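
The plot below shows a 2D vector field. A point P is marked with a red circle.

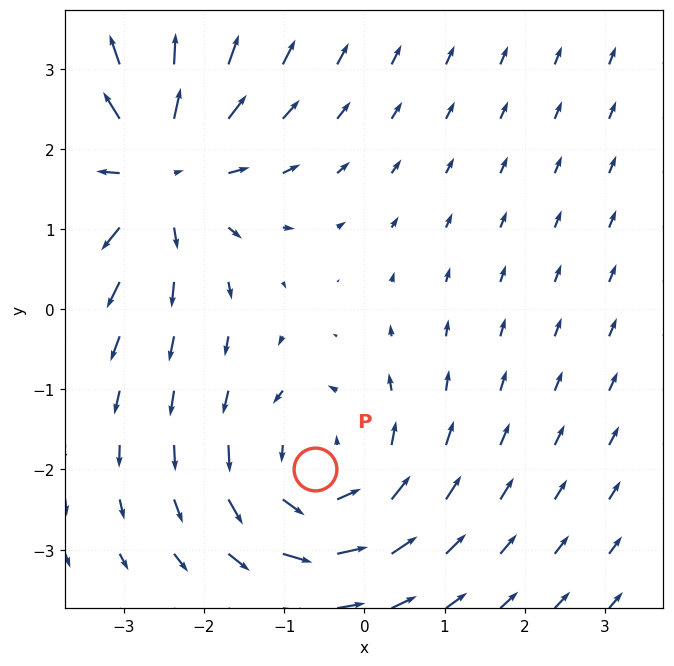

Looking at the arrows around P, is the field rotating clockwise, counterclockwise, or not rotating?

Near P at (-0.6, -2.0) the arrows circulate counterclockwise. The curl (z-component) there is about +3; positive curl means counterclockwise rotation.

counterclockwise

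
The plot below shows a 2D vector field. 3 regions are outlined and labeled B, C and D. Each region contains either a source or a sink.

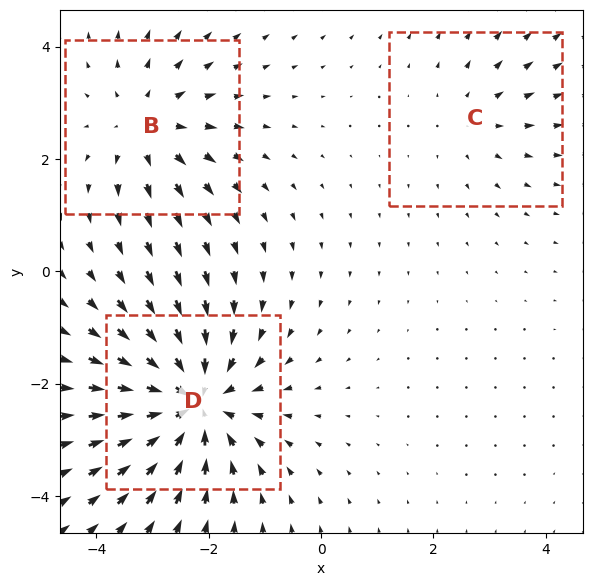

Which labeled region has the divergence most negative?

Divergence at each region's feature centre — B: about +3, C: about +2, D: about -5. Region D is most negative.

D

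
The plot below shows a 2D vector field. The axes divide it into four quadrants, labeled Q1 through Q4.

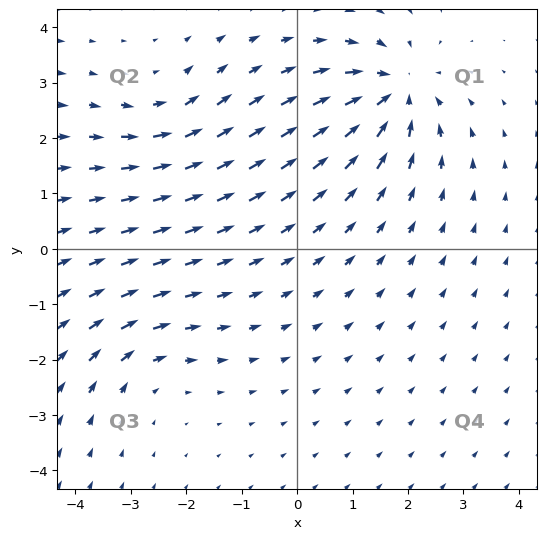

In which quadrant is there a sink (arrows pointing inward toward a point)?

Q1

The sink sits at approximately (1.8, 2.8), which lies in quadrant Q1. The divergence there is about -6, negative as expected for a sink.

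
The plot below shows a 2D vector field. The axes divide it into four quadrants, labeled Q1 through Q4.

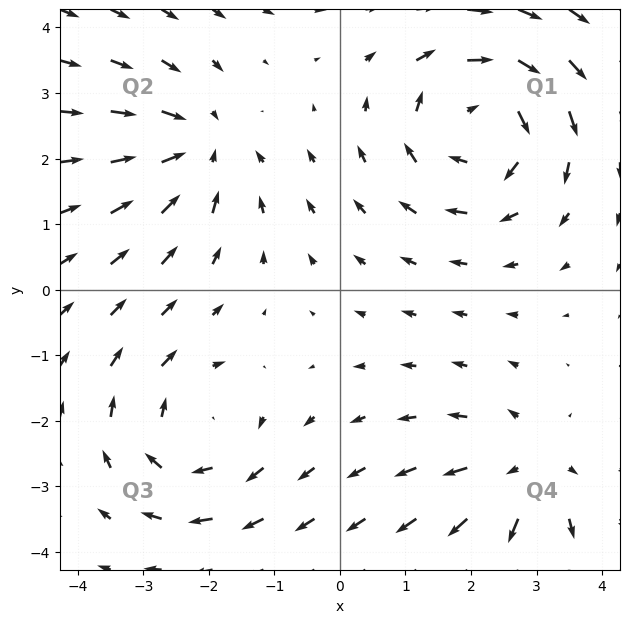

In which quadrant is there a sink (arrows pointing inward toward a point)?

The sink sits at approximately (-2.2, 2.2), which lies in quadrant Q2. The divergence there is about -3, negative as expected for a sink.

Q2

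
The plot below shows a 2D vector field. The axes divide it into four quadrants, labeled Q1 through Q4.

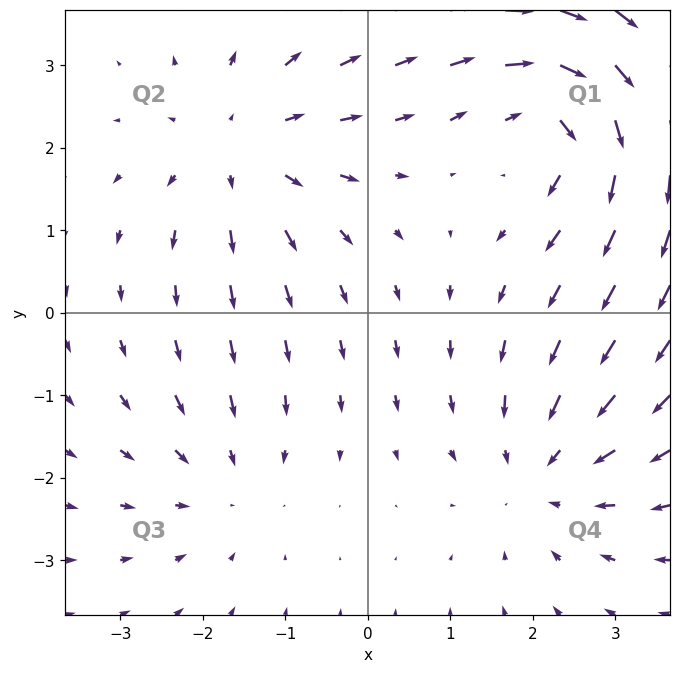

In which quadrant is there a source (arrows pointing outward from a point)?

The source sits at approximately (-1.5, 2.0), which lies in quadrant Q2. The divergence there is about +3, positive as expected for a source.

Q2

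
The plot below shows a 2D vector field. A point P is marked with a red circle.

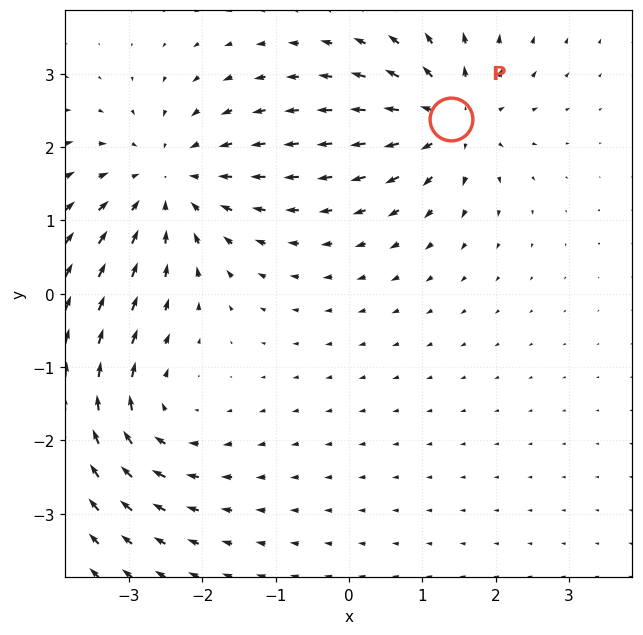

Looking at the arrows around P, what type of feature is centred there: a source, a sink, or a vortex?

source

At P (1.4, 2.4) the arrows spread outward. Divergence about +4, curl ≈0 — positive divergence with near-zero curl is a source.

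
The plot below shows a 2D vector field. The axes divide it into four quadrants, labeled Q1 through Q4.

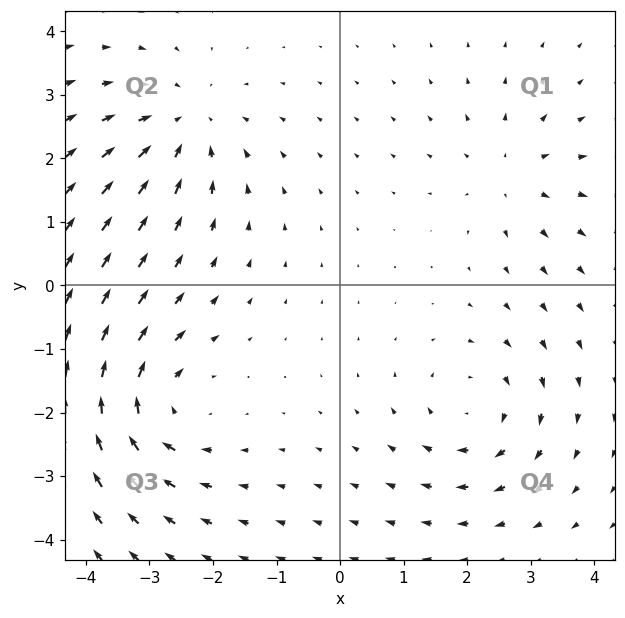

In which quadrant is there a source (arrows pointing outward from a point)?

Q1

The source sits at approximately (2.7, 1.8), which lies in quadrant Q1. The divergence there is about +3, positive as expected for a source.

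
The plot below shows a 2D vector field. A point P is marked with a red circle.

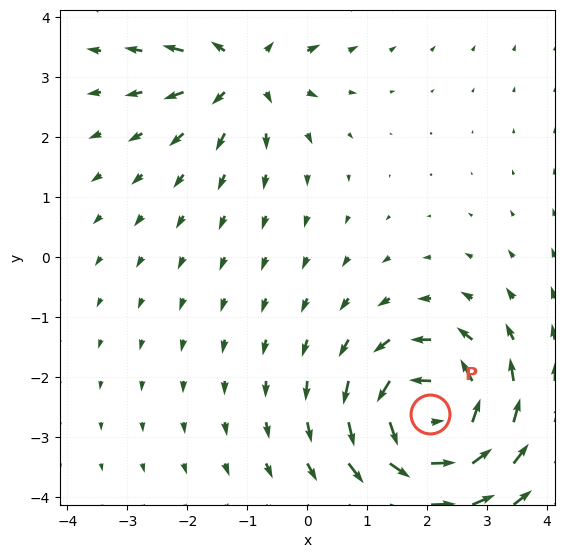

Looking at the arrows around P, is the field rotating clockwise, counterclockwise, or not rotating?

counterclockwise

Near P at (2.0, -2.6) the arrows circulate counterclockwise. The curl (z-component) there is about +6; positive curl means counterclockwise rotation.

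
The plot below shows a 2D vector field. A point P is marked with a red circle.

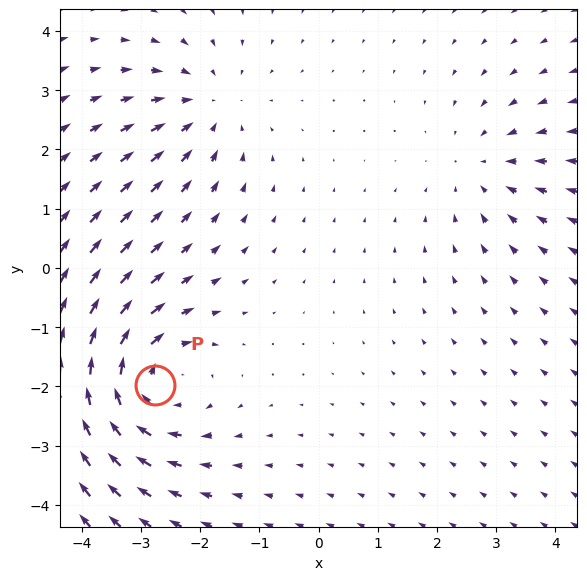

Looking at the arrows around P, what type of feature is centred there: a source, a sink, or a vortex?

At P (-2.8, -2.0) the arrows circulate clockwise. Divergence ≈0, curl about -4 — near-zero divergence with nonzero curl is a vortex.

vortex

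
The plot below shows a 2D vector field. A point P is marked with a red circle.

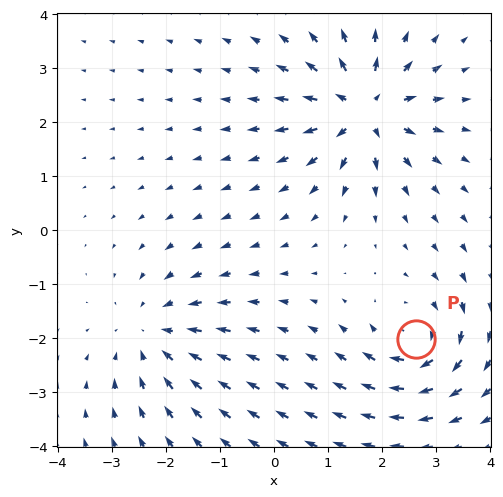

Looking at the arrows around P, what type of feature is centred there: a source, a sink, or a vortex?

vortex

At P (2.6, -2.0) the arrows circulate clockwise. Divergence ≈0, curl about -5 — near-zero divergence with nonzero curl is a vortex.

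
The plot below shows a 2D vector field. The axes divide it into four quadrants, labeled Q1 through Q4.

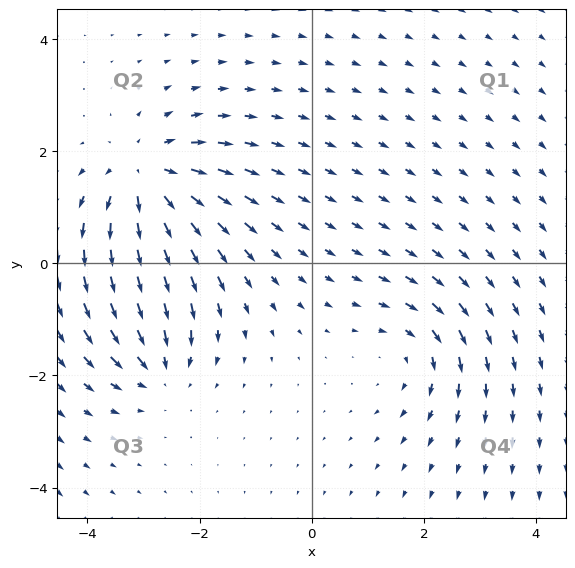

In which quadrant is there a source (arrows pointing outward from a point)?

The source sits at approximately (-3.0, 1.5), which lies in quadrant Q2. The divergence there is about +5, positive as expected for a source.

Q2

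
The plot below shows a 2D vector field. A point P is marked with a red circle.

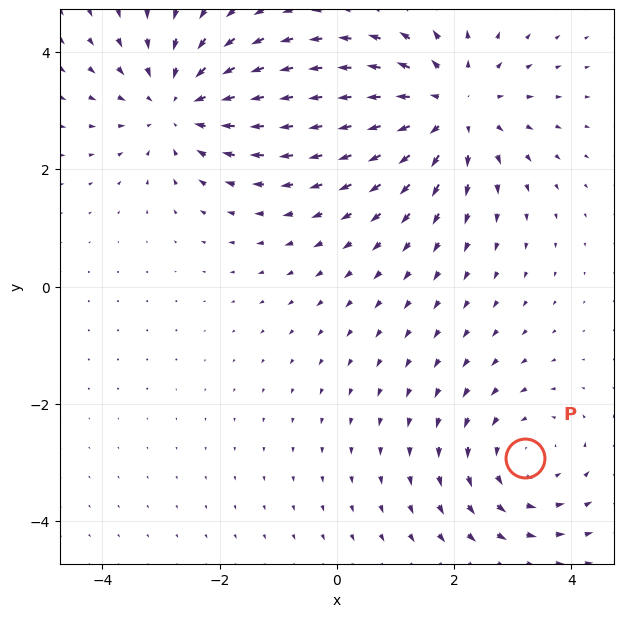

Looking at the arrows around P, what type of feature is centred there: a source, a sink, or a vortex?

At P (3.2, -2.9) the arrows circulate counterclockwise. Divergence ≈0, curl about +2 — near-zero divergence with nonzero curl is a vortex.

vortex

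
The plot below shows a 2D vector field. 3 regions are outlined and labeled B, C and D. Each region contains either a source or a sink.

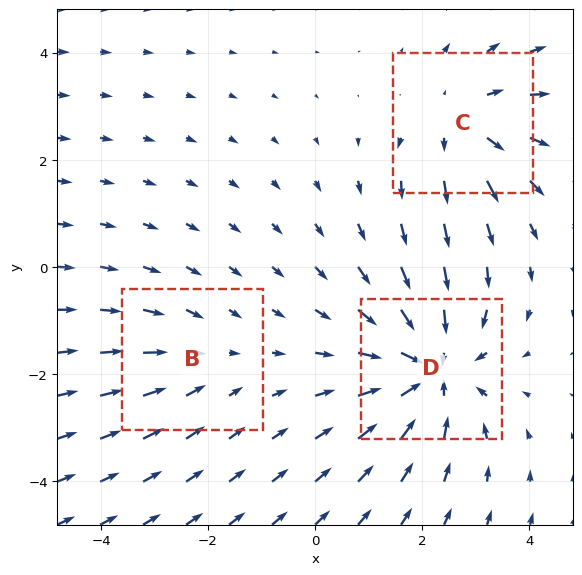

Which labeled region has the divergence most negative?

Divergence at each region's feature centre — B: about -2, C: about +3, D: about -4. Region D is most negative.

D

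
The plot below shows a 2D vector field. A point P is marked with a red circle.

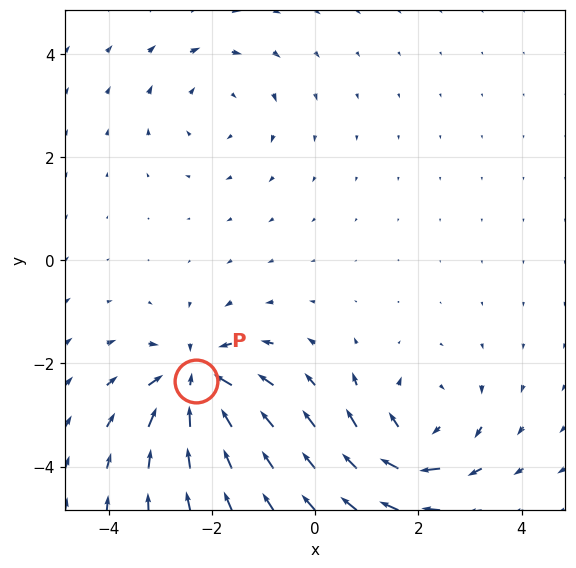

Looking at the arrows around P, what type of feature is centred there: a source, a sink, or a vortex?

sink

At P (-2.3, -2.3) the arrows converge inward. Divergence about -7, curl ≈0 — negative divergence with near-zero curl is a sink.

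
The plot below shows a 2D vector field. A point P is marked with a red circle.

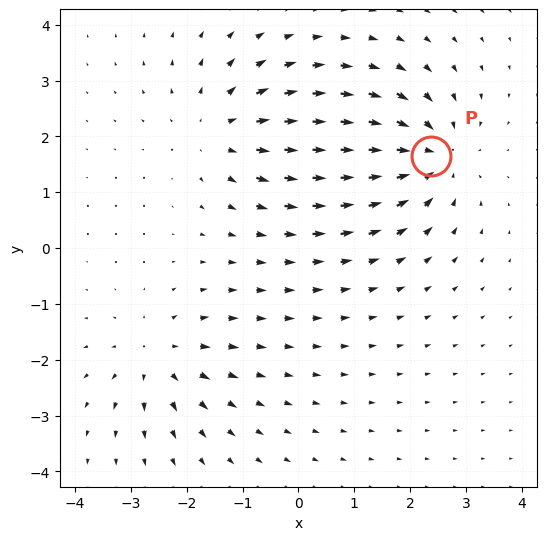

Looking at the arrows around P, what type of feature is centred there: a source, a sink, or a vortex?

At P (2.4, 1.6) the arrows converge inward. Divergence about -5, curl ≈0 — negative divergence with near-zero curl is a sink.

sink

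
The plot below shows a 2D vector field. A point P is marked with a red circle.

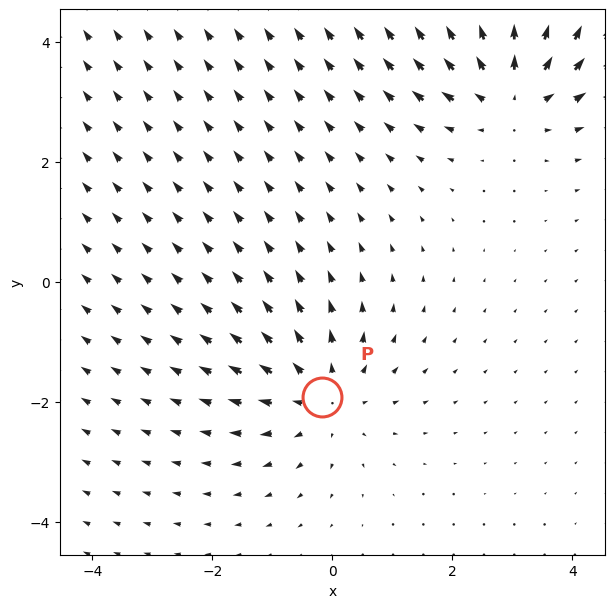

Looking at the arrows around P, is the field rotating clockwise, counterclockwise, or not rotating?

not rotating

Near P at (-0.2, -1.9) the arrows show no circulation. The curl there is ≈0.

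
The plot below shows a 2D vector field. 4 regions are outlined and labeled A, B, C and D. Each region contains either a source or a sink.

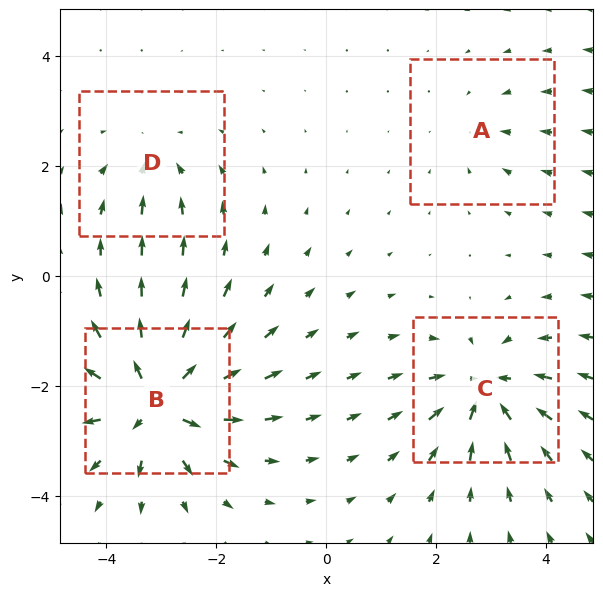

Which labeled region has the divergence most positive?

B

Divergence at each region's feature centre — A: about -2, B: about +9, C: about -6, D: about -4. Region B is most positive.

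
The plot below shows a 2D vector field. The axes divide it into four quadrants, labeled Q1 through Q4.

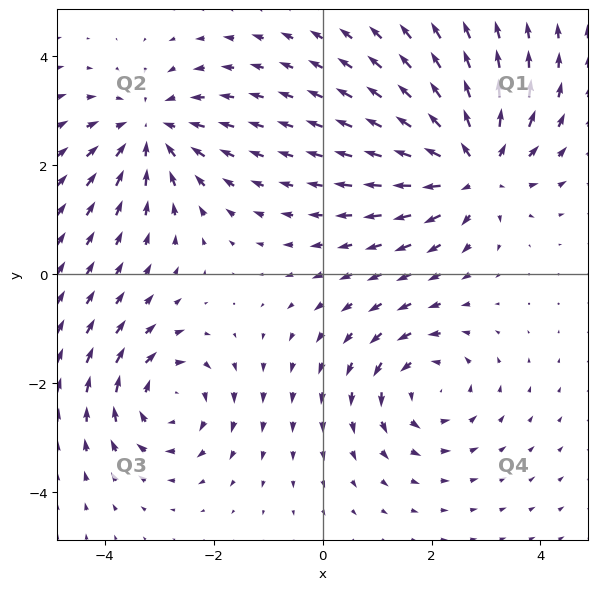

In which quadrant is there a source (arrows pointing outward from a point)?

The source sits at approximately (2.8, 1.9), which lies in quadrant Q1. The divergence there is about +4, positive as expected for a source.

Q1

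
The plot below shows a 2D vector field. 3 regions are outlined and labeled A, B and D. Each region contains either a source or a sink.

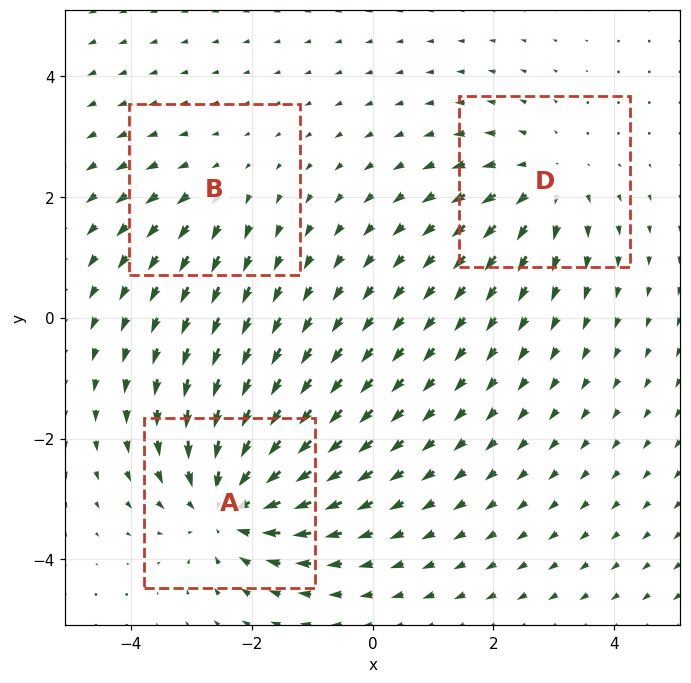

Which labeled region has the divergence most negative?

A

Divergence at each region's feature centre — A: about -5, B: about +2, D: about +3. Region A is most negative.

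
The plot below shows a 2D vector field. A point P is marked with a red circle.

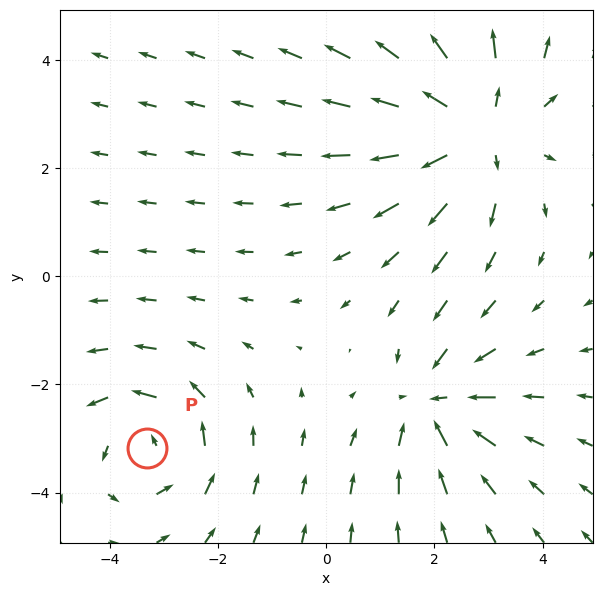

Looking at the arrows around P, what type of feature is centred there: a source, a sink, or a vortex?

At P (-3.3, -3.2) the arrows circulate counterclockwise. Divergence ≈0, curl about +3 — near-zero divergence with nonzero curl is a vortex.

vortex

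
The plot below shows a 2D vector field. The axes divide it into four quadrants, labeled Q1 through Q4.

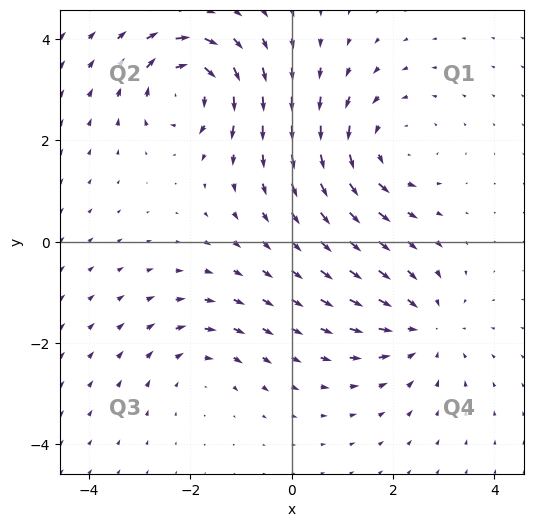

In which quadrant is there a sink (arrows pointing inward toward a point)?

Q4

The sink sits at approximately (2.6, -1.7), which lies in quadrant Q4. The divergence there is about -4, negative as expected for a sink.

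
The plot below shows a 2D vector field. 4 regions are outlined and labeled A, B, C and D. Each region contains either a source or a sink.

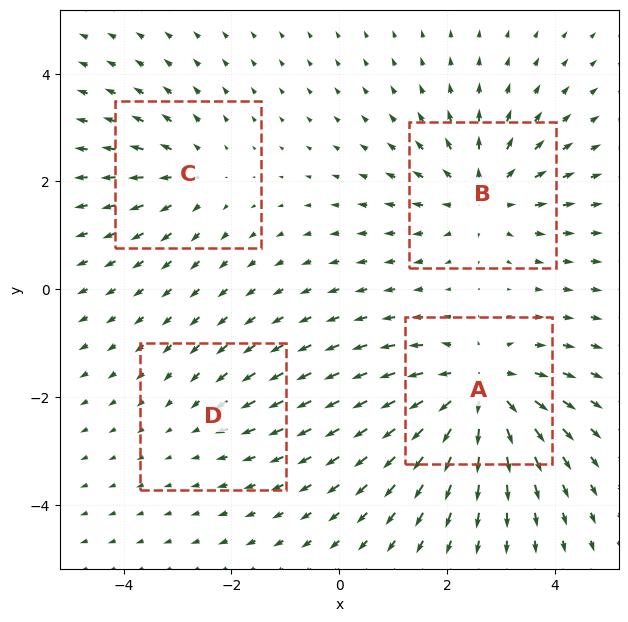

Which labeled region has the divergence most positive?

Divergence at each region's feature centre — A: about +6, B: about +5, C: about +3, D: about -2. Region A is most positive.

A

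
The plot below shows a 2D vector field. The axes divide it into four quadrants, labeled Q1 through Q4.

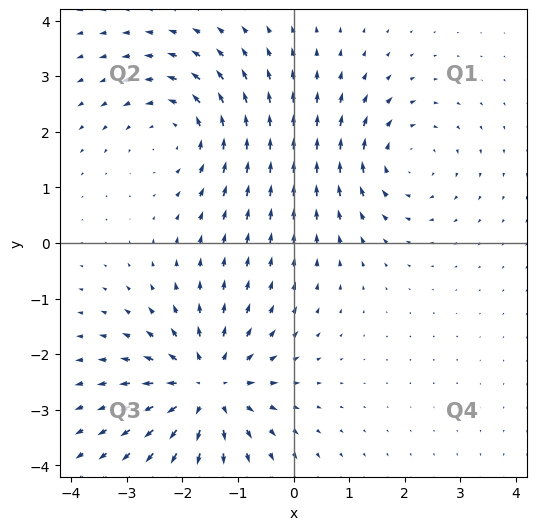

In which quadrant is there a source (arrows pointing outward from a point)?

Q3

The source sits at approximately (-1.6, -2.6), which lies in quadrant Q3. The divergence there is about +6, positive as expected for a source.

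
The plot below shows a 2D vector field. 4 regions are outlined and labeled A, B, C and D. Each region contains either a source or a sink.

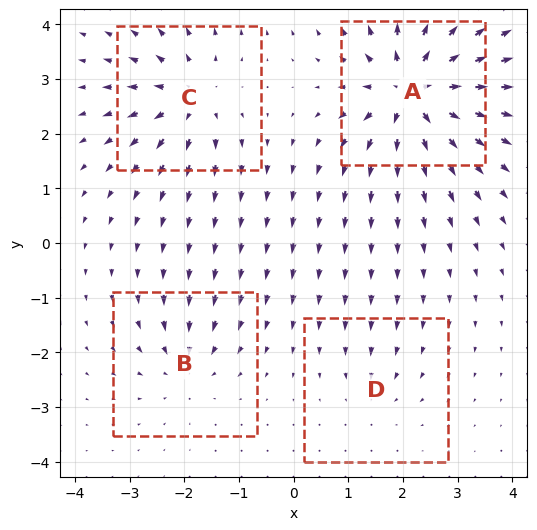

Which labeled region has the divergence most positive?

Divergence at each region's feature centre — A: about +9, B: about -4, C: about +6, D: about -3. Region A is most positive.

A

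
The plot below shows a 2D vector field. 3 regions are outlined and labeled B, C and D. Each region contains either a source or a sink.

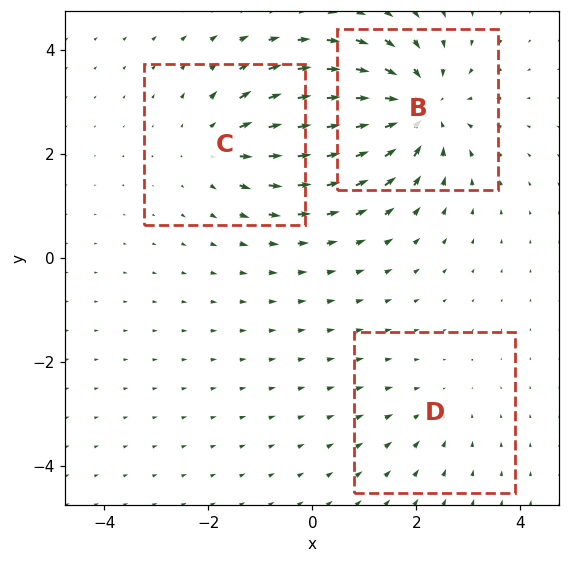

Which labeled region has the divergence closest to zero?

D

Divergence at each region's feature centre — B: about -5, C: about +3, D: about -2. Region D is closest to zero.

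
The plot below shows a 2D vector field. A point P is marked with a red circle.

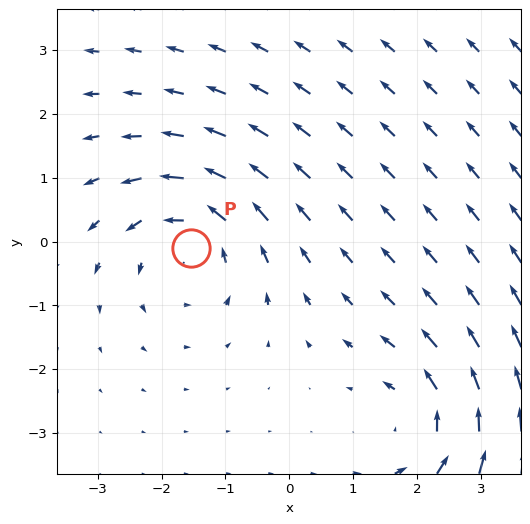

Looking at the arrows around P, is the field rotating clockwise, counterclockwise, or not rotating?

counterclockwise

Near P at (-1.5, -0.1) the arrows circulate counterclockwise. The curl (z-component) there is about +4; positive curl means counterclockwise rotation.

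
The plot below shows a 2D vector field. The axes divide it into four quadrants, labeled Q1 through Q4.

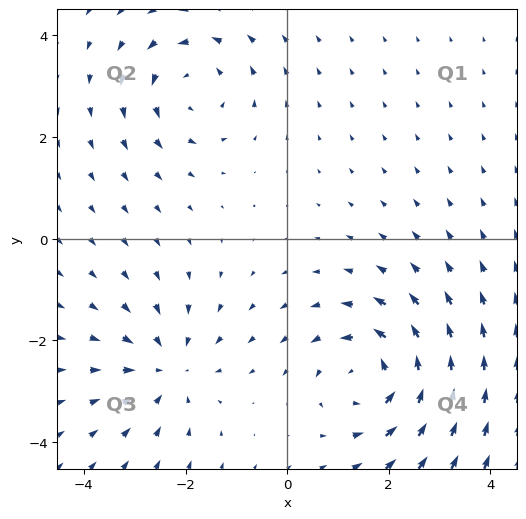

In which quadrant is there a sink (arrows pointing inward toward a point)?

The sink sits at approximately (-2.4, -2.6), which lies in quadrant Q3. The divergence there is about -3, negative as expected for a sink.

Q3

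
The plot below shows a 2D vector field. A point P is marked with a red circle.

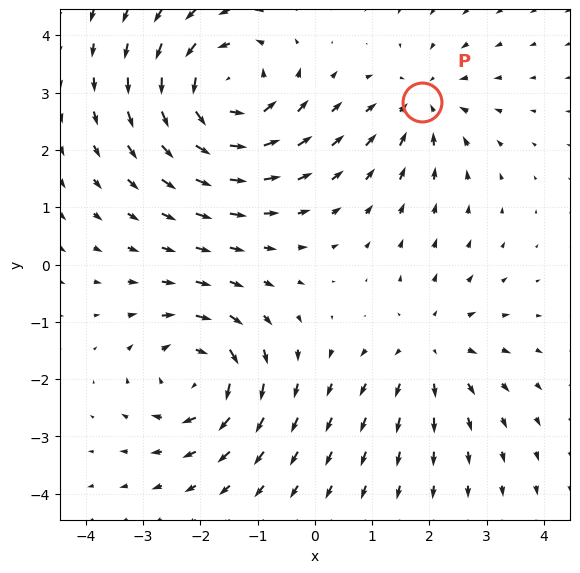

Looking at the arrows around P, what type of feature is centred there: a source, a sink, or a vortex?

At P (1.9, 2.8) the arrows converge inward. Divergence about -3, curl ≈0 — negative divergence with near-zero curl is a sink.

sink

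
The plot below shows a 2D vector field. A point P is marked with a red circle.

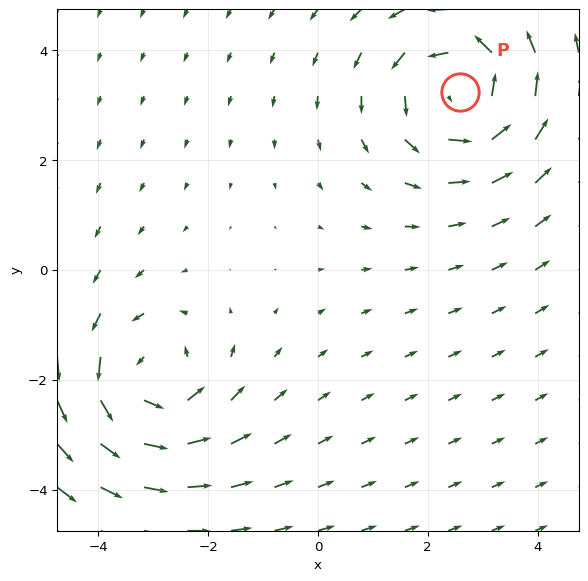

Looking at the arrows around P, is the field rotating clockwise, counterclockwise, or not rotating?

counterclockwise

Near P at (2.6, 3.2) the arrows circulate counterclockwise. The curl (z-component) there is about +4; positive curl means counterclockwise rotation.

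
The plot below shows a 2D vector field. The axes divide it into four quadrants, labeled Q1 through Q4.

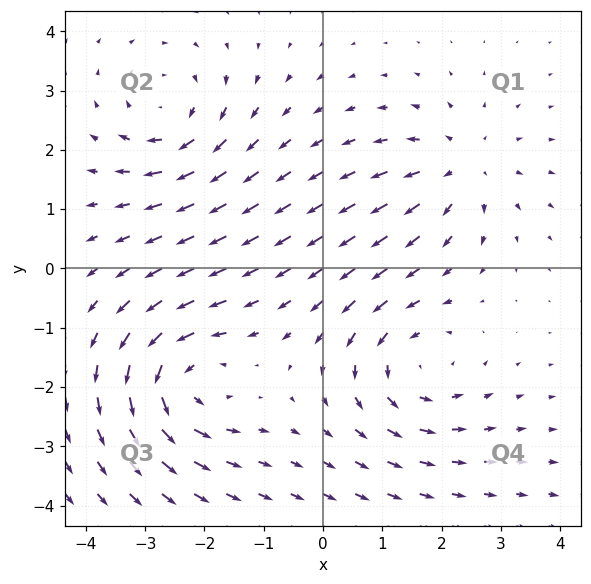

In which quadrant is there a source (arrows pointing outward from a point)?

The source sits at approximately (2.3, 1.7), which lies in quadrant Q1. The divergence there is about +4, positive as expected for a source.

Q1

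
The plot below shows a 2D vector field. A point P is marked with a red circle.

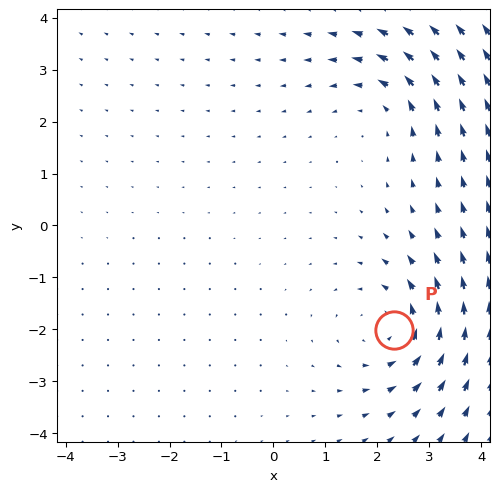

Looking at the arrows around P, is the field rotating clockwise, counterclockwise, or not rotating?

Near P at (2.3, -2.0) the arrows circulate counterclockwise. The curl (z-component) there is about +3; positive curl means counterclockwise rotation.

counterclockwise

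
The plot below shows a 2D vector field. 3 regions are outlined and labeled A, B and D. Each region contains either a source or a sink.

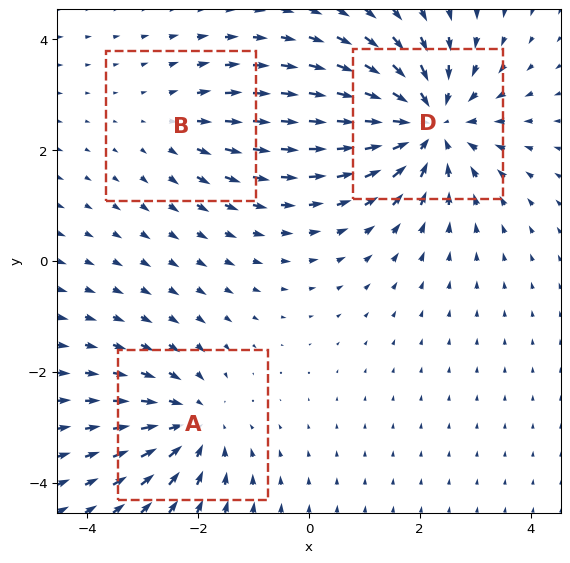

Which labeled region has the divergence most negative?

D

Divergence at each region's feature centre — A: about -3, B: about +2, D: about -5. Region D is most negative.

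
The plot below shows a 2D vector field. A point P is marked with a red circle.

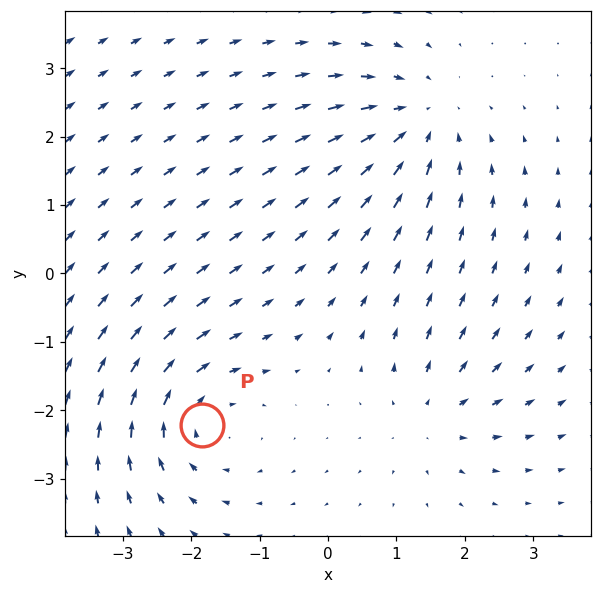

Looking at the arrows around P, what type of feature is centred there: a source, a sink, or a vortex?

At P (-1.8, -2.2) the arrows circulate clockwise. Divergence ≈0, curl about -4 — near-zero divergence with nonzero curl is a vortex.

vortex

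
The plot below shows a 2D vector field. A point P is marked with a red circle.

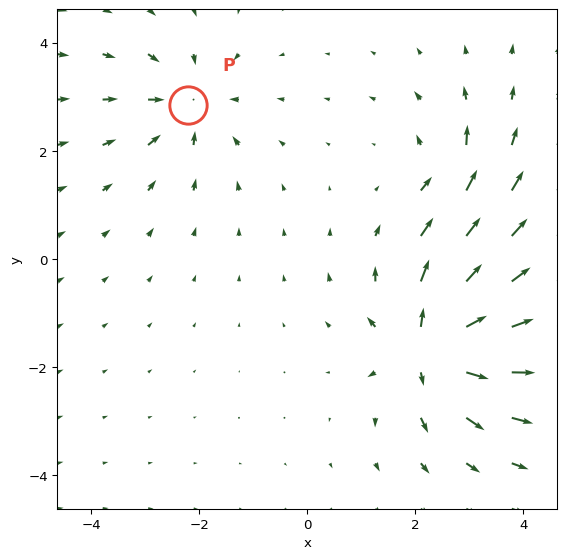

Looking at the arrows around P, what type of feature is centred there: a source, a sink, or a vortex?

sink

At P (-2.2, 2.9) the arrows converge inward. Divergence about -4, curl ≈0 — negative divergence with near-zero curl is a sink.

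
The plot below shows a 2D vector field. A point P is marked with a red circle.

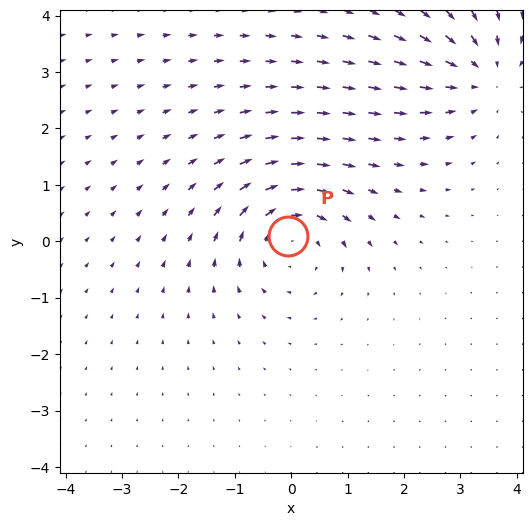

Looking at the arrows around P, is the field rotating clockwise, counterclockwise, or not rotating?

clockwise

Near P at (-0.1, 0.1) the arrows circulate clockwise. The curl (z-component) there is about -5; negative curl means clockwise rotation.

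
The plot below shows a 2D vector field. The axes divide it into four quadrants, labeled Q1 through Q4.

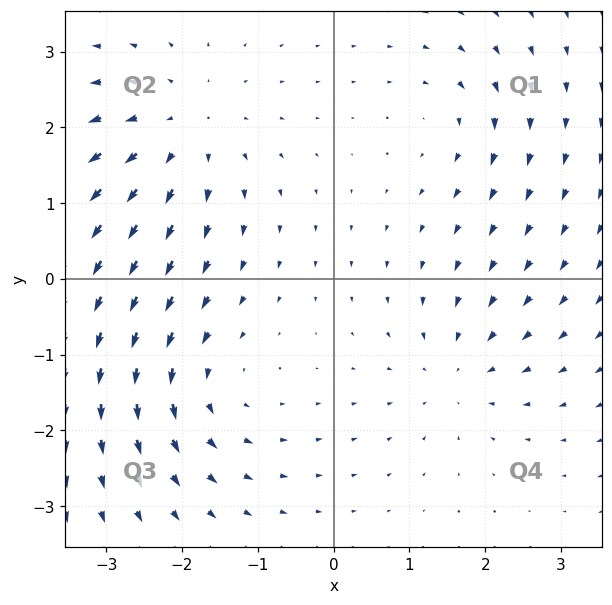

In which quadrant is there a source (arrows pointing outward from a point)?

Q2

The source sits at approximately (-2.0, 2.0), which lies in quadrant Q2. The divergence there is about +4, positive as expected for a source.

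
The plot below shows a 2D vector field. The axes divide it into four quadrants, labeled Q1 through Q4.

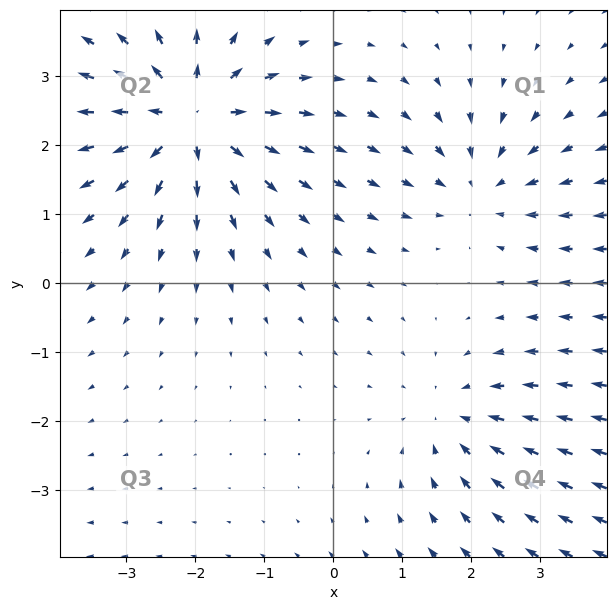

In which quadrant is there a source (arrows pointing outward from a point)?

The source sits at approximately (-2.1, 2.4), which lies in quadrant Q2. The divergence there is about +5, positive as expected for a source.

Q2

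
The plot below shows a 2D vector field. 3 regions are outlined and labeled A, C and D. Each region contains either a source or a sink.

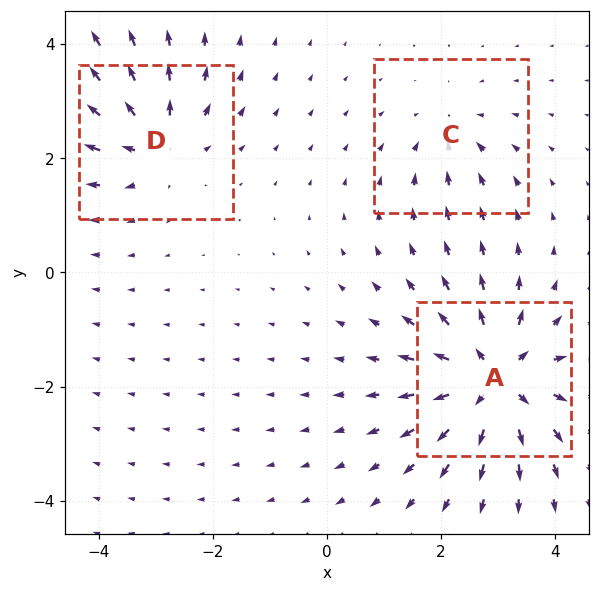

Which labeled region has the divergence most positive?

Divergence at each region's feature centre — A: about +5, C: about -2, D: about +4. Region A is most positive.

A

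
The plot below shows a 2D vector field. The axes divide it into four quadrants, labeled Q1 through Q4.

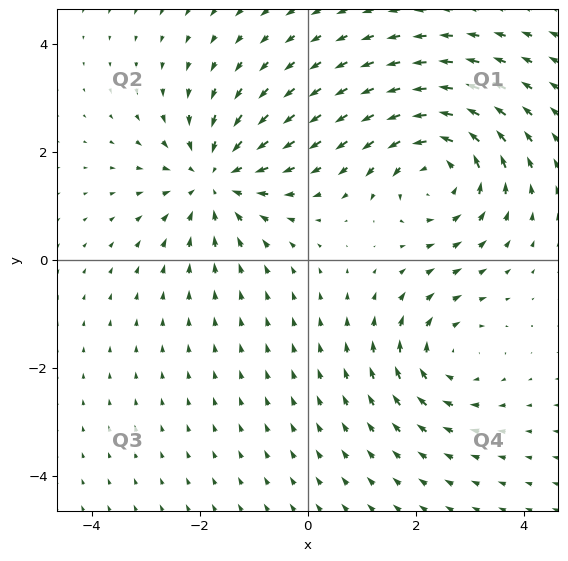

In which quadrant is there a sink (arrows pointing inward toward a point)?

The sink sits at approximately (-1.7, 1.5), which lies in quadrant Q2. The divergence there is about -3, negative as expected for a sink.

Q2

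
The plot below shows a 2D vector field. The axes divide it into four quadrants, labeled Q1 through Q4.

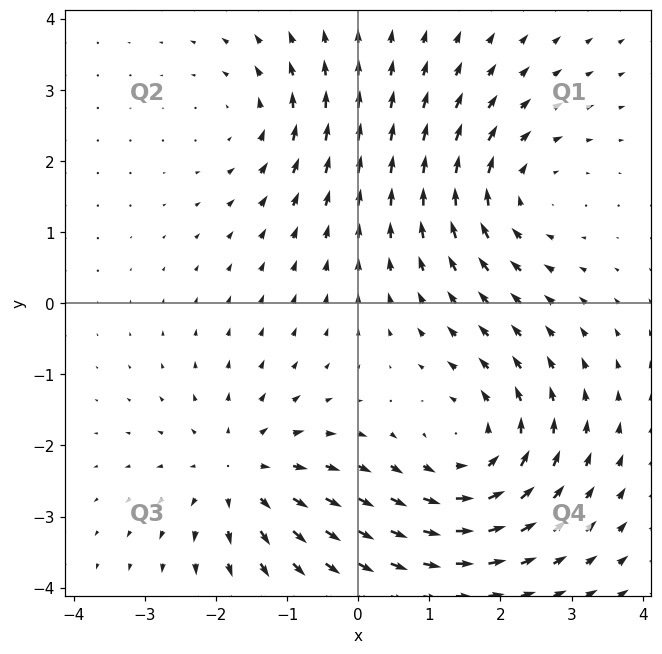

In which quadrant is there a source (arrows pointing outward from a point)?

The source sits at approximately (-1.7, -2.4), which lies in quadrant Q3. The divergence there is about +4, positive as expected for a source.

Q3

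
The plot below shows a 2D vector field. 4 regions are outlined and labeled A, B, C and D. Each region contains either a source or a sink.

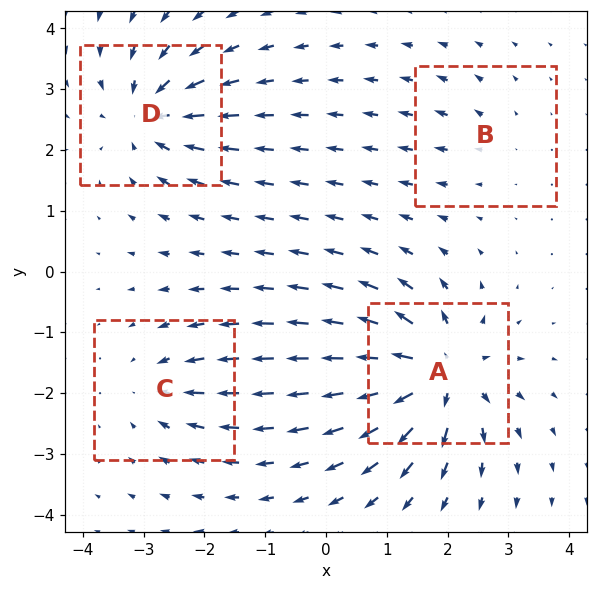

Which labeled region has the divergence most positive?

A

Divergence at each region's feature centre — A: about +9, B: about +2, C: about -4, D: about -7. Region A is most positive.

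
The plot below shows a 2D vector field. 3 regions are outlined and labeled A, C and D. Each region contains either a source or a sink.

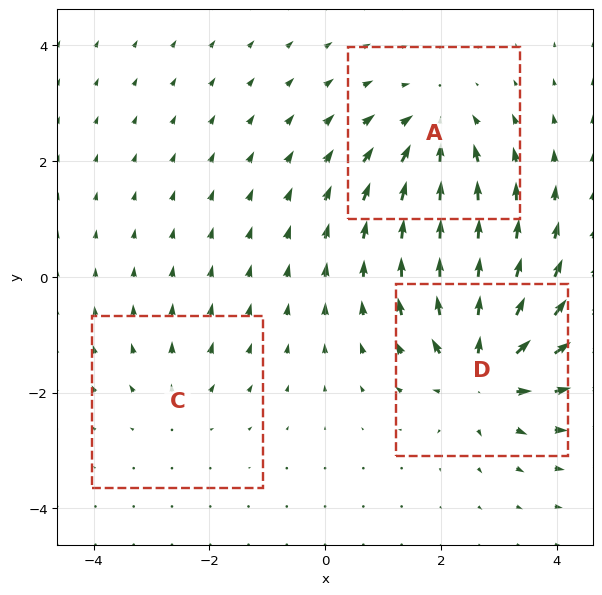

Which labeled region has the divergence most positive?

Divergence at each region's feature centre — A: about -4, C: about +2, D: about +5. Region D is most positive.

D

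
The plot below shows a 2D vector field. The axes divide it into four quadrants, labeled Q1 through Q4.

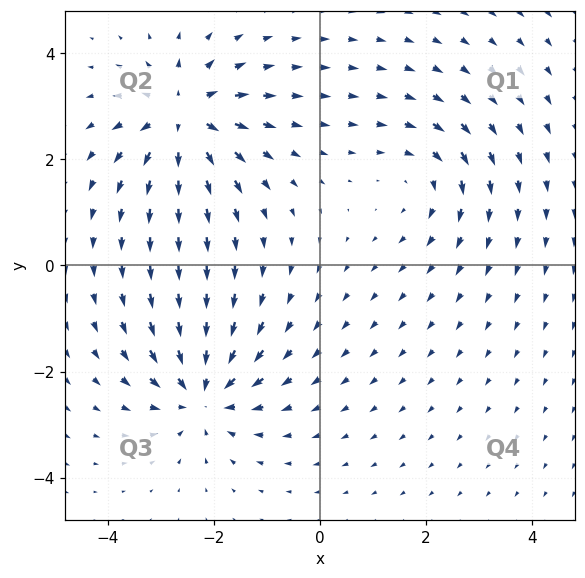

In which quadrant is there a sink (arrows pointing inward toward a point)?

Q3

The sink sits at approximately (-2.2, -2.4), which lies in quadrant Q3. The divergence there is about -5, negative as expected for a sink.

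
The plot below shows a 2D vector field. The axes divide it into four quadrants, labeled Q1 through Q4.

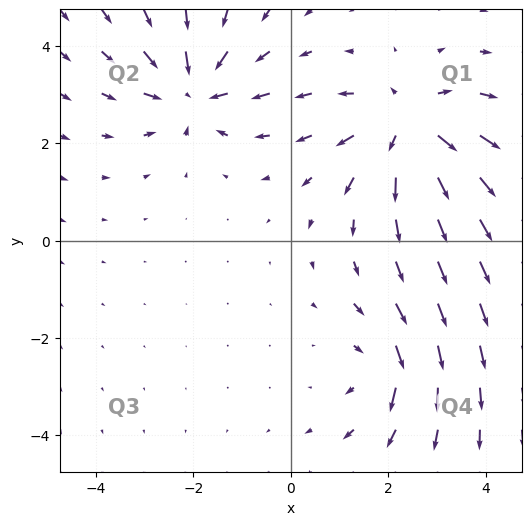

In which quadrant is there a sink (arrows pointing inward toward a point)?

The sink sits at approximately (-2.0, 3.1), which lies in quadrant Q2. The divergence there is about -4, negative as expected for a sink.

Q2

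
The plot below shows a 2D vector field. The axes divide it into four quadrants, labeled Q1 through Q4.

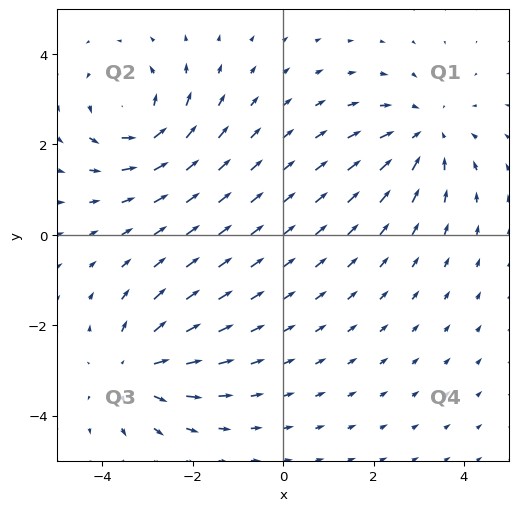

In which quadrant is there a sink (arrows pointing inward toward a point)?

Q1

The sink sits at approximately (3.1, 2.2), which lies in quadrant Q1. The divergence there is about -4, negative as expected for a sink.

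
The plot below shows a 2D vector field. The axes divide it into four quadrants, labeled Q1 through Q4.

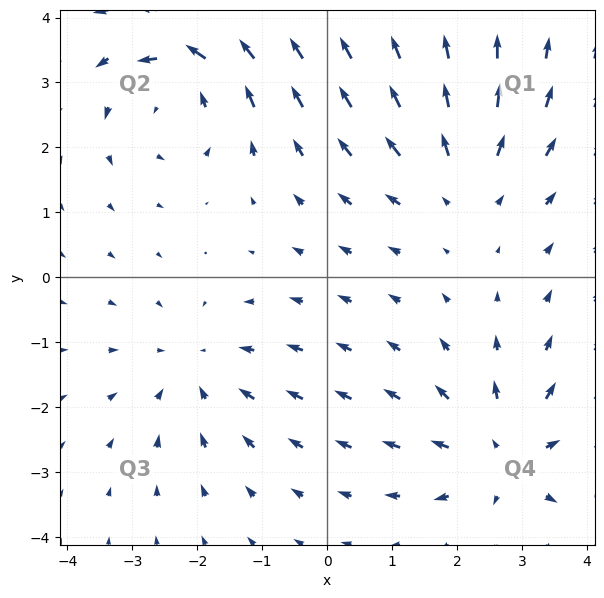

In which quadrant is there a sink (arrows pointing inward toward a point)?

The sink sits at approximately (-2.0, -1.4), which lies in quadrant Q3. The divergence there is about -3, negative as expected for a sink.

Q3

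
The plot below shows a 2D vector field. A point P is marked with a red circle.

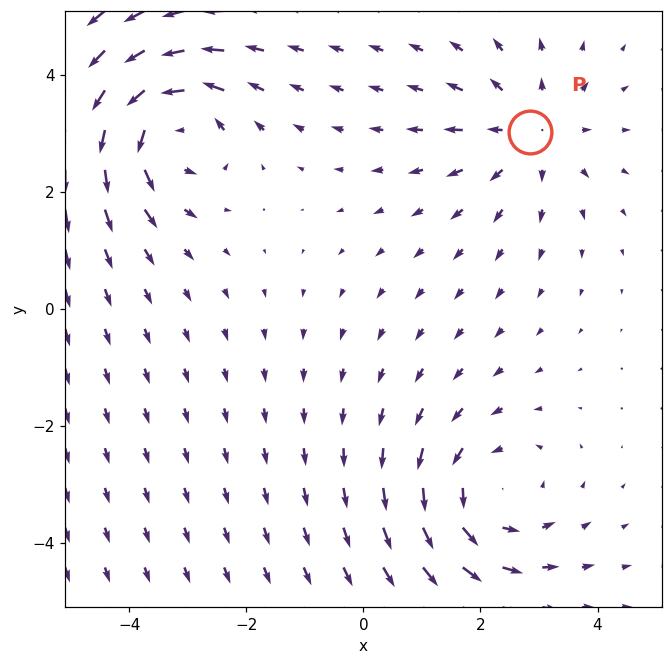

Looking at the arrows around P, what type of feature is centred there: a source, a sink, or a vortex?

source

At P (2.8, 3.0) the arrows spread outward. Divergence about +3, curl ≈0 — positive divergence with near-zero curl is a source.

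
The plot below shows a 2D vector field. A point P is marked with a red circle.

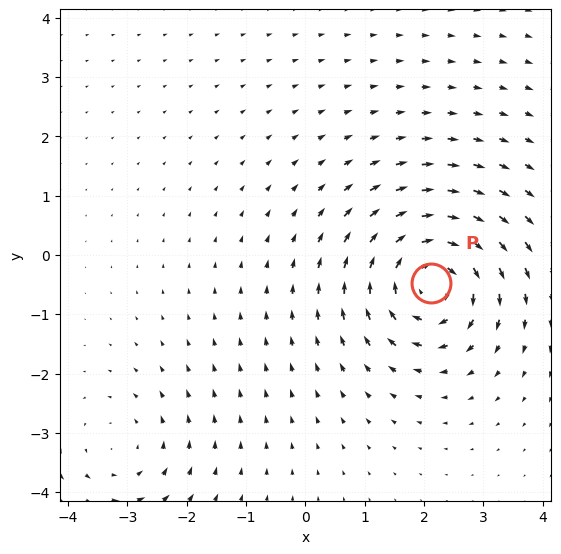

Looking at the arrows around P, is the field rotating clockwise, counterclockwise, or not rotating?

clockwise

Near P at (2.1, -0.5) the arrows circulate clockwise. The curl (z-component) there is about -5; negative curl means clockwise rotation.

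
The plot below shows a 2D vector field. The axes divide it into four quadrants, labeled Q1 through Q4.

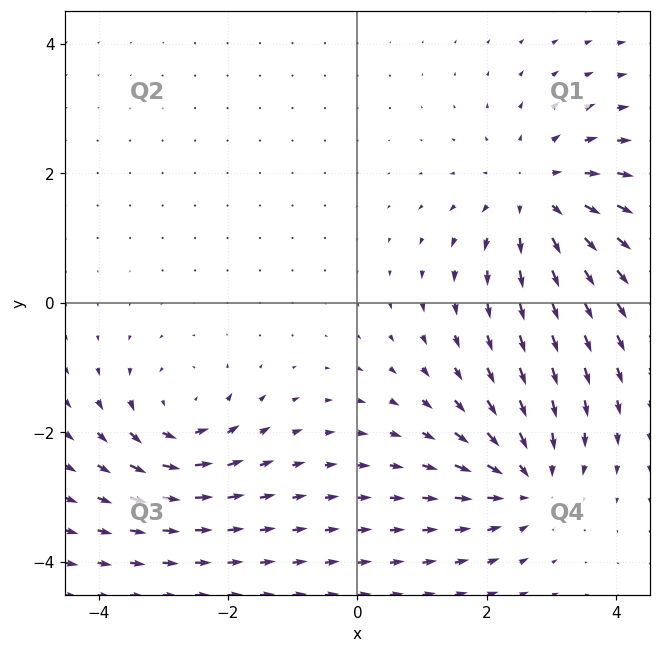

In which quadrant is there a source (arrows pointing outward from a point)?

Q1

The source sits at approximately (2.8, 1.7), which lies in quadrant Q1. The divergence there is about +3, positive as expected for a source.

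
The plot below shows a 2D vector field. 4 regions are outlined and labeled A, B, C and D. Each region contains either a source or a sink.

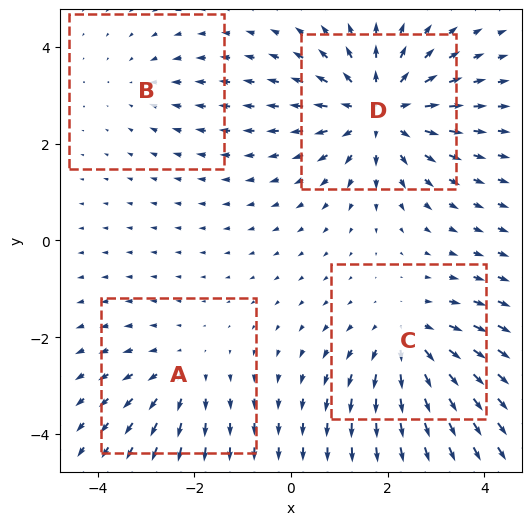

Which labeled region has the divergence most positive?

D

Divergence at each region's feature centre — A: about +3, B: about -2, C: about +4, D: about +6. Region D is most positive.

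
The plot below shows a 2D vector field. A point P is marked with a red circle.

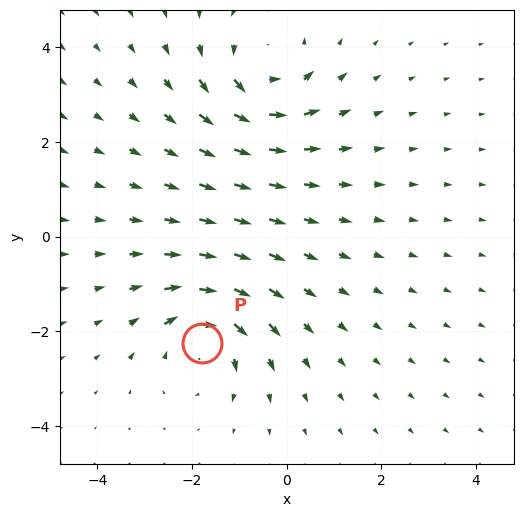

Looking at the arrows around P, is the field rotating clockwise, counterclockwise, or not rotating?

Near P at (-1.8, -2.2) the arrows circulate clockwise. The curl (z-component) there is about -4; negative curl means clockwise rotation.

clockwise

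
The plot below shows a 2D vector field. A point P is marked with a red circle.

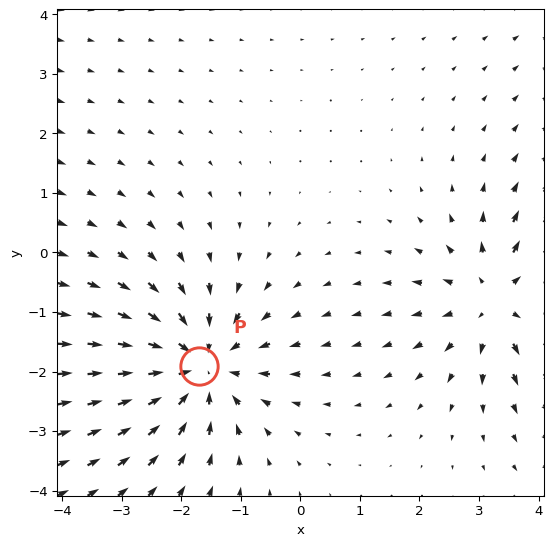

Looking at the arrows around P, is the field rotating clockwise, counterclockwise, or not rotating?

Near P at (-1.7, -1.9) the arrows show no circulation. The curl there is ≈0.

not rotating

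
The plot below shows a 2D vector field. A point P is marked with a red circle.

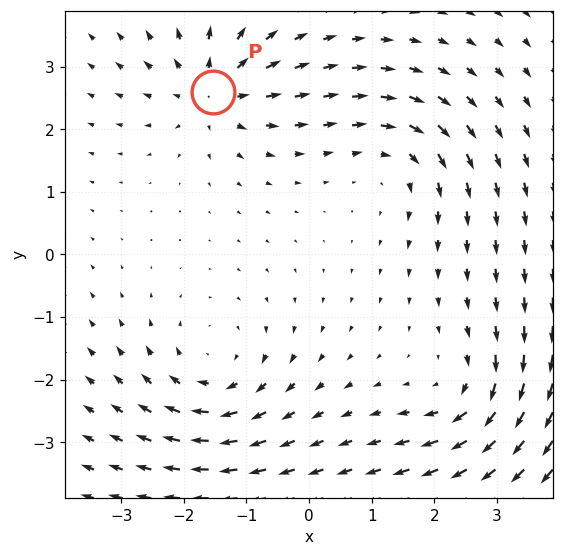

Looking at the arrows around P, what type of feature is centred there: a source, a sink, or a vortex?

source

At P (-1.5, 2.6) the arrows spread outward. Divergence about +6, curl ≈0 — positive divergence with near-zero curl is a source.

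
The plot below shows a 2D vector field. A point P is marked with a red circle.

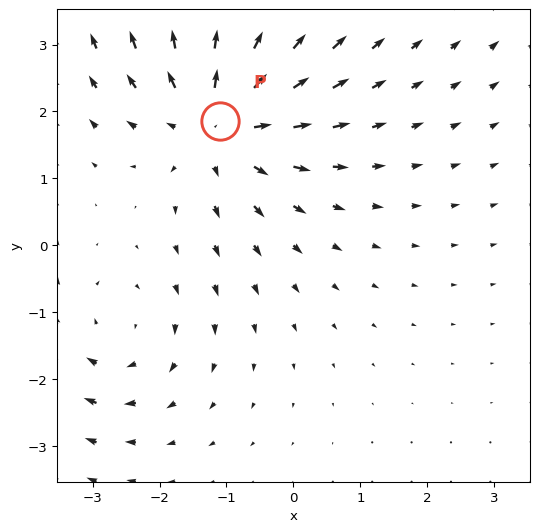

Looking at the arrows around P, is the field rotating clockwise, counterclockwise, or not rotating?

Near P at (-1.1, 1.9) the arrows show no circulation. The curl there is ≈0.

not rotating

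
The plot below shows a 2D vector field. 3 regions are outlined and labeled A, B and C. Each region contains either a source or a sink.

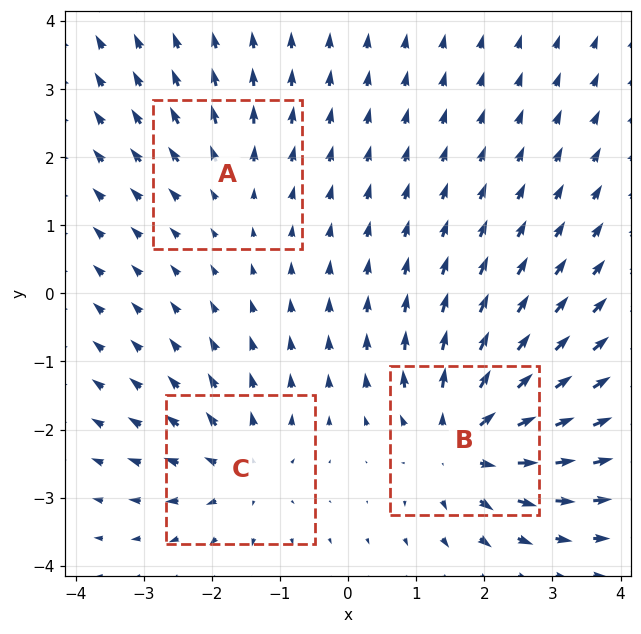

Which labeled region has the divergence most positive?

B

Divergence at each region's feature centre — A: about +2, B: about +6, C: about +4. Region B is most positive.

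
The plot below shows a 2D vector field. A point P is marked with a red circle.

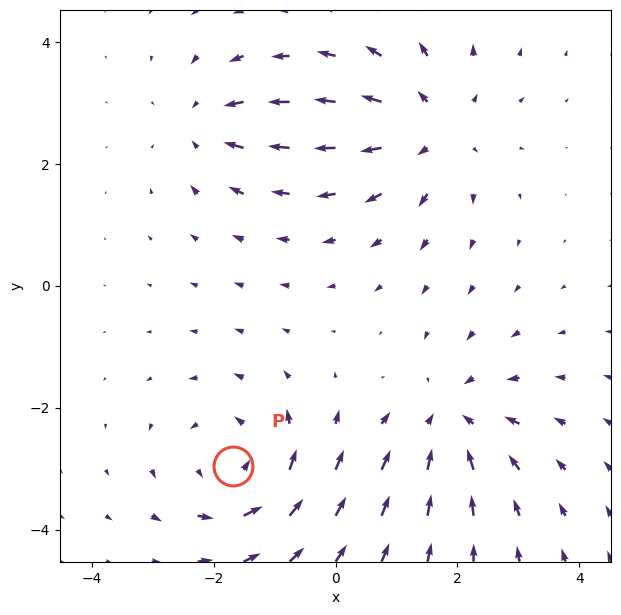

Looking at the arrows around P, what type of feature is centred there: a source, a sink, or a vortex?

At P (-1.7, -3.0) the arrows circulate counterclockwise. Divergence ≈0, curl about +5 — near-zero divergence with nonzero curl is a vortex.

vortex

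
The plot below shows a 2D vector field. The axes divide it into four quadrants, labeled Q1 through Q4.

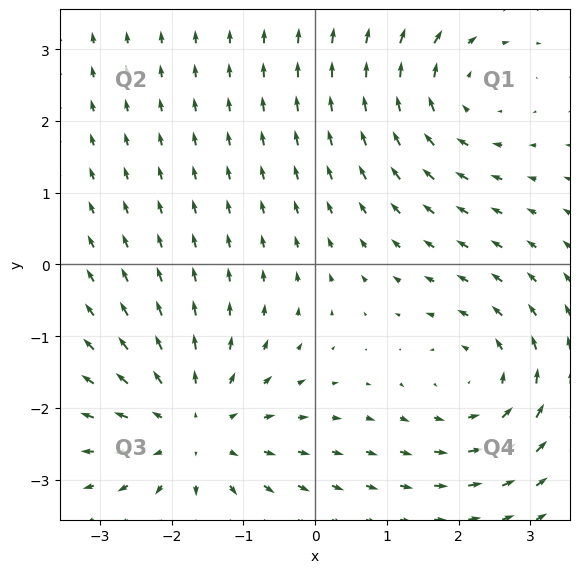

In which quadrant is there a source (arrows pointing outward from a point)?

The source sits at approximately (-1.7, -2.3), which lies in quadrant Q3. The divergence there is about +3, positive as expected for a source.

Q3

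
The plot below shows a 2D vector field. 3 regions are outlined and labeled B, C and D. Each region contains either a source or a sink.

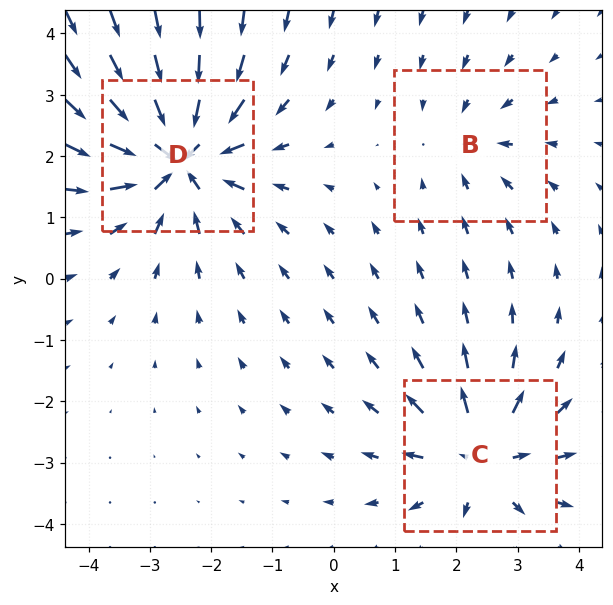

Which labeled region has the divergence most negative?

Divergence at each region's feature centre — B: about -2, C: about +4, D: about -6. Region D is most negative.

D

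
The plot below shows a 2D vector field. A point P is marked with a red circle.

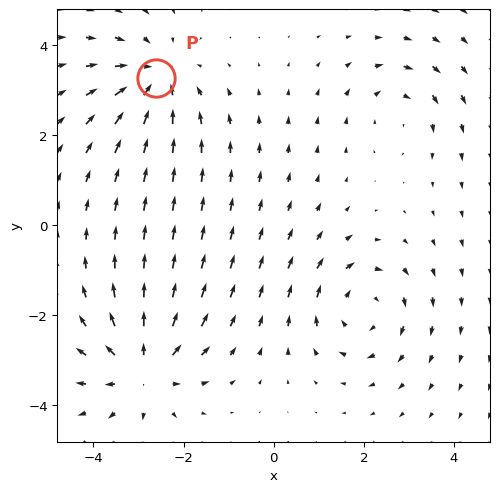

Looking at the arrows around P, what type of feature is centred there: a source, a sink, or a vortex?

sink

At P (-2.6, 3.3) the arrows converge inward. Divergence about -4, curl ≈0 — negative divergence with near-zero curl is a sink.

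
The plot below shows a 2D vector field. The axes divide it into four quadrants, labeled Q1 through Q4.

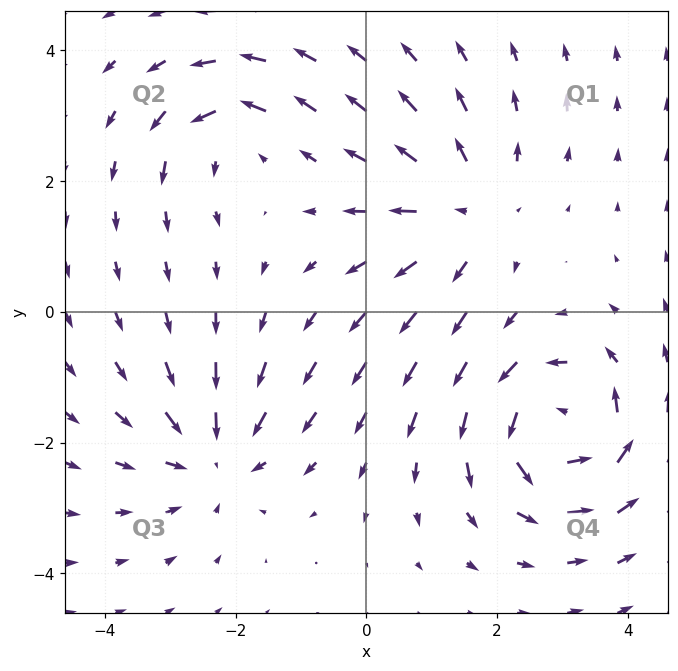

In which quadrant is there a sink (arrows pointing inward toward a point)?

Q3

The sink sits at approximately (-2.3, -2.2), which lies in quadrant Q3. The divergence there is about -3, negative as expected for a sink.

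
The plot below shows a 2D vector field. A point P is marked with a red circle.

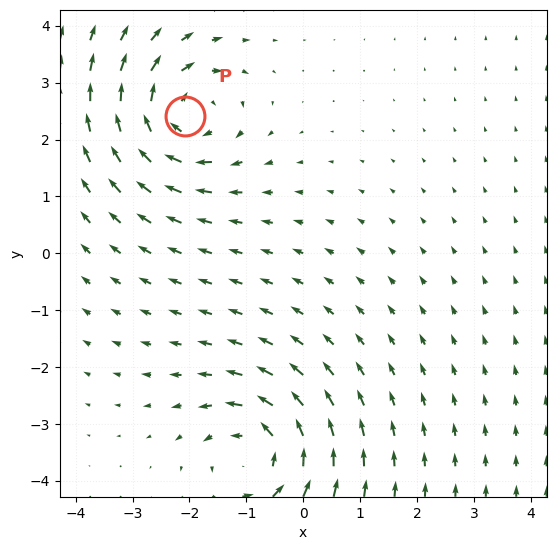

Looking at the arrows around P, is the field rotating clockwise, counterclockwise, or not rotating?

Near P at (-2.1, 2.4) the arrows circulate clockwise. The curl (z-component) there is about -5; negative curl means clockwise rotation.

clockwise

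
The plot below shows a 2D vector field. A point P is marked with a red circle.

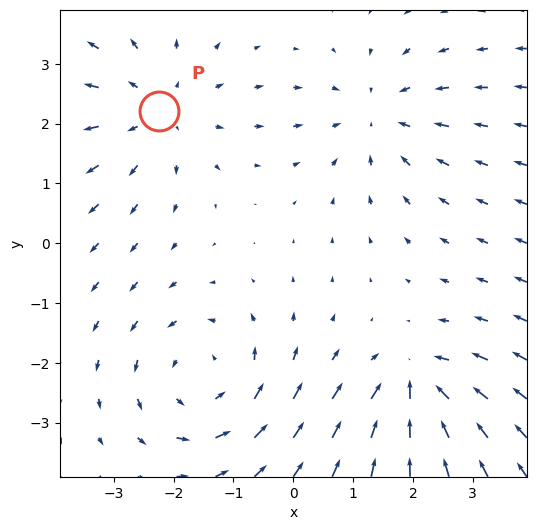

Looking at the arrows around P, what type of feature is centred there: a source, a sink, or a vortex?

At P (-2.3, 2.2) the arrows spread outward. Divergence about +3, curl ≈0 — positive divergence with near-zero curl is a source.

source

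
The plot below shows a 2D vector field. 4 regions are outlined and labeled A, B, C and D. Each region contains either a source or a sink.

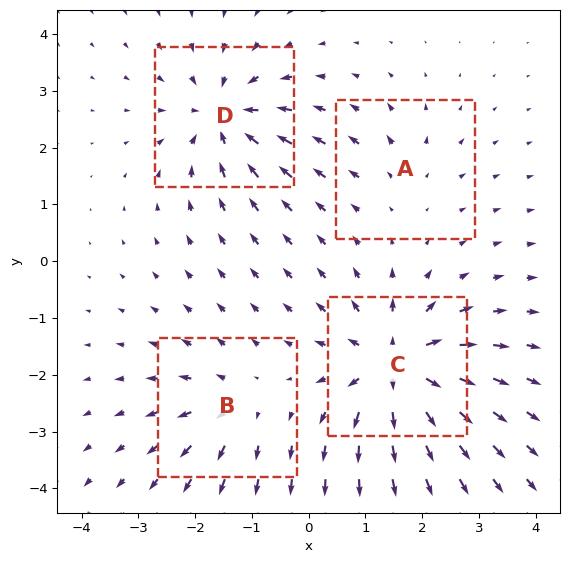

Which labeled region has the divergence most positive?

C

Divergence at each region's feature centre — A: about +2, B: about +4, C: about +8, D: about -6. Region C is most positive.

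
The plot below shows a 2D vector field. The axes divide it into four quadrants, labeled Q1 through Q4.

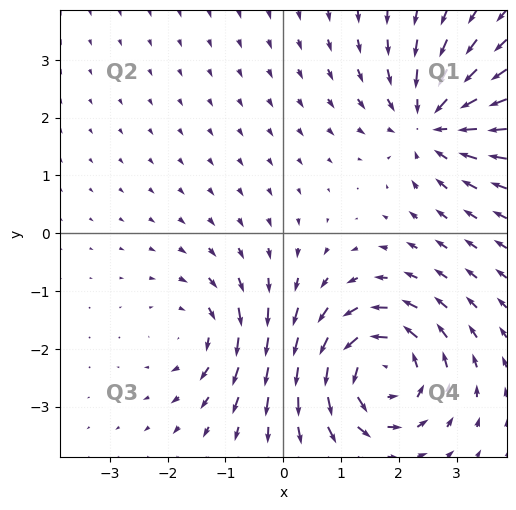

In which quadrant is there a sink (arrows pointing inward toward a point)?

The sink sits at approximately (2.6, 1.9), which lies in quadrant Q1. The divergence there is about -4, negative as expected for a sink.

Q1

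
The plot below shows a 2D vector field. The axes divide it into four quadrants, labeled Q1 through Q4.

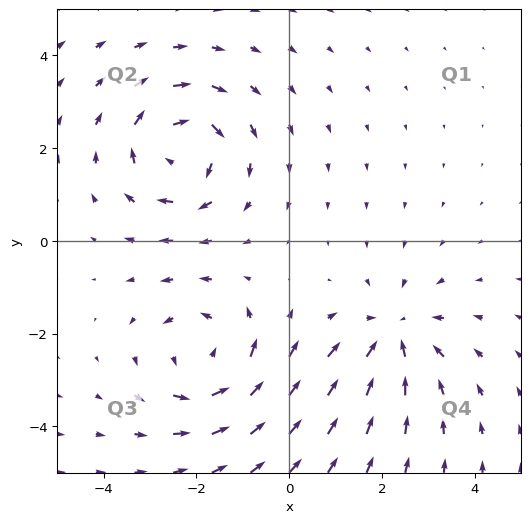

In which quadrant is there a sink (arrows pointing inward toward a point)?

The sink sits at approximately (2.3, -2.0), which lies in quadrant Q4. The divergence there is about -3, negative as expected for a sink.

Q4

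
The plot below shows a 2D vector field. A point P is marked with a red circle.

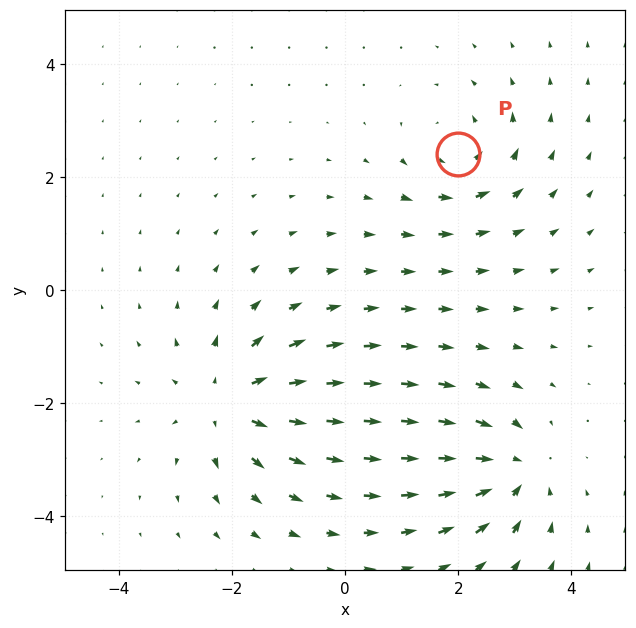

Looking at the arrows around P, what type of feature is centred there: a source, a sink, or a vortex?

vortex

At P (2.0, 2.4) the arrows circulate counterclockwise. Divergence ≈0, curl about +4 — near-zero divergence with nonzero curl is a vortex.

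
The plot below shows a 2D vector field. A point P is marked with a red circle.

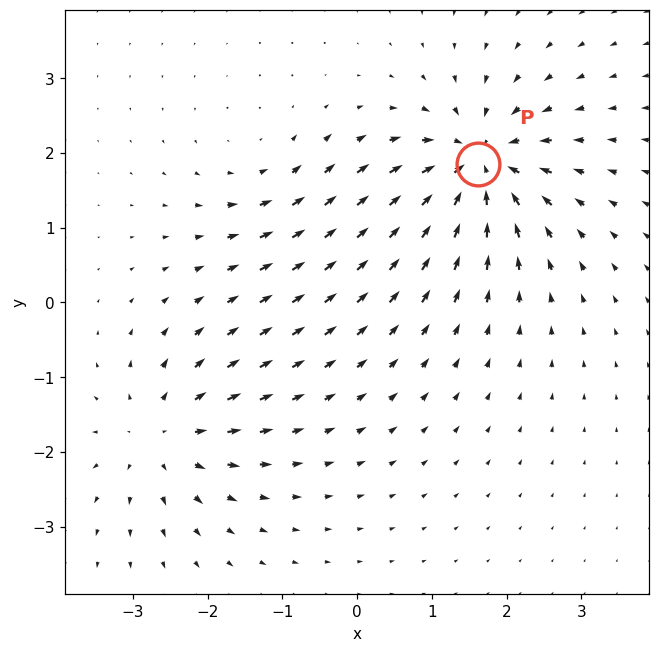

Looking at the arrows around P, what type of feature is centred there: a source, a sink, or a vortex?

At P (1.6, 1.8) the arrows converge inward. Divergence about -7, curl ≈0 — negative divergence with near-zero curl is a sink.

sink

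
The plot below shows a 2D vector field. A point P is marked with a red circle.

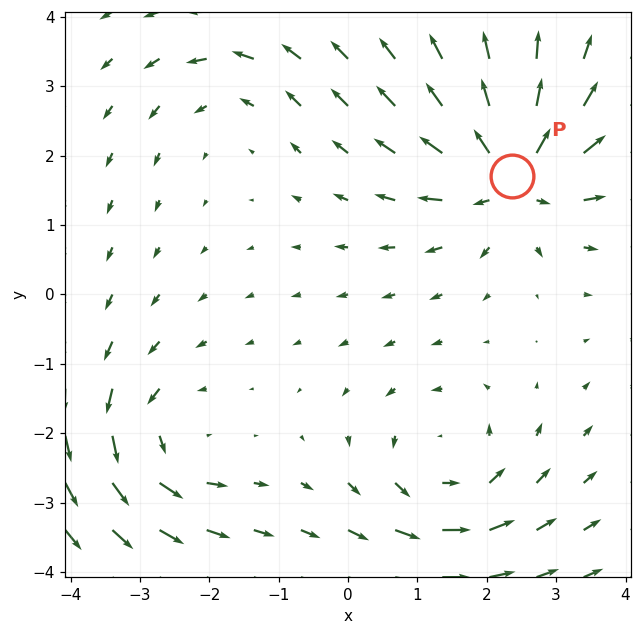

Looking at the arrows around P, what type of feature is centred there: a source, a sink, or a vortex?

At P (2.4, 1.7) the arrows spread outward. Divergence about +7, curl ≈0 — positive divergence with near-zero curl is a source.

source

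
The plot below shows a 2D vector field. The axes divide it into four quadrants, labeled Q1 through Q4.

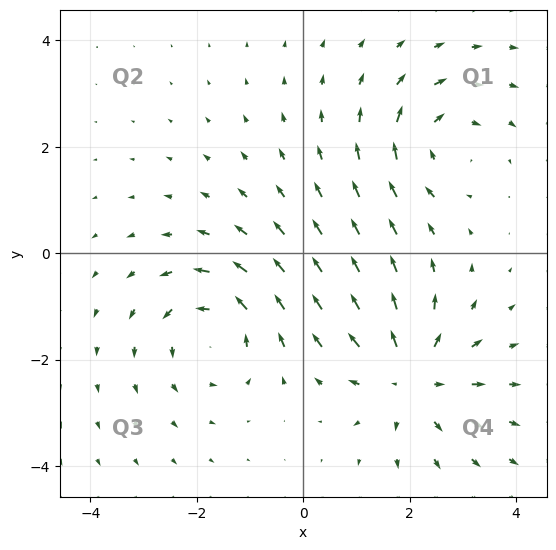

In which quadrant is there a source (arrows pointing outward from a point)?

Q4

The source sits at approximately (2.0, -2.3), which lies in quadrant Q4. The divergence there is about +5, positive as expected for a source.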